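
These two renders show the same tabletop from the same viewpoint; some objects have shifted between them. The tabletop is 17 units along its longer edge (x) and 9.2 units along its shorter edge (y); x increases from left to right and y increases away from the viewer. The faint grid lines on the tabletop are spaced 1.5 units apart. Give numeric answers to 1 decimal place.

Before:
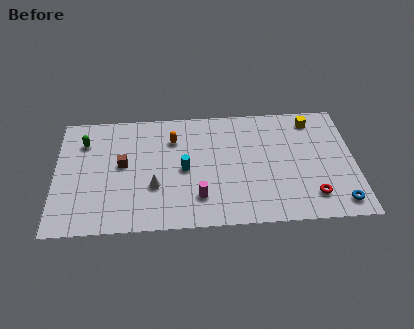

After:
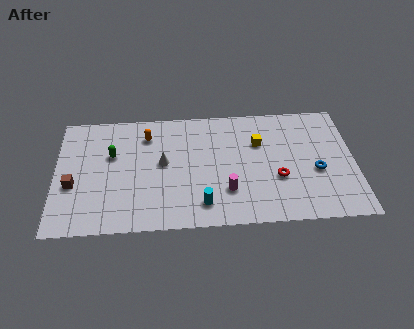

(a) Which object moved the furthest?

the yellow cube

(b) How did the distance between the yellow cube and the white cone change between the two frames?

-4.6

The distance was about 10.2 in the first image and 5.6 in the second, so they moved 4.6 units closer together.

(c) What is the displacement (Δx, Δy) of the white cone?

(0.5, 1.8)

The white cone was at about (5.6, 3.2) and moved to about (6.1, 5.0).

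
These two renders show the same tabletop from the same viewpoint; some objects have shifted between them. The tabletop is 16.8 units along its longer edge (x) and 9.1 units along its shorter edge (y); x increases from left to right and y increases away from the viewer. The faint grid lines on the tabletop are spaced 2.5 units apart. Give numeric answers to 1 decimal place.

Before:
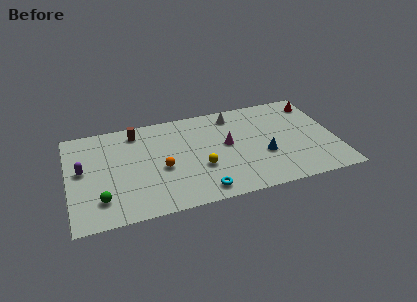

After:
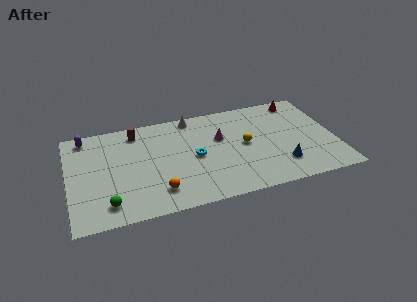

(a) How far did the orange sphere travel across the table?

2.0

The orange sphere moved from about (5.8, 3.9) to (5.4, 1.9), a distance of √(0.4² + 2.0²) ≈ 2.0.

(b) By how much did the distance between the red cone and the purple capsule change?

-1.5

They were about 15.2 units apart before and 13.7 after — 1.5 units closer together.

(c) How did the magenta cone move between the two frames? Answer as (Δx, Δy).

(-0.4, 0.7)

The magenta cone was at about (10.0, 5.0) and moved to about (9.6, 5.7).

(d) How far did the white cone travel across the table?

2.6

The white cone was near (10.6, 7.7) before and (8.0, 8.2) after, so it travelled √(2.6² + 0.5²) ≈ 2.6 units.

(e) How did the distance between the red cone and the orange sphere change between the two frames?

+0.6

They were about 10.7 units apart before and 11.3 after — 0.6 units further apart.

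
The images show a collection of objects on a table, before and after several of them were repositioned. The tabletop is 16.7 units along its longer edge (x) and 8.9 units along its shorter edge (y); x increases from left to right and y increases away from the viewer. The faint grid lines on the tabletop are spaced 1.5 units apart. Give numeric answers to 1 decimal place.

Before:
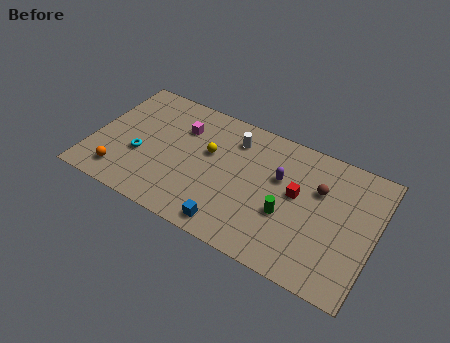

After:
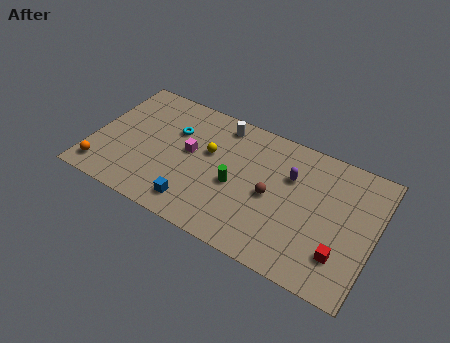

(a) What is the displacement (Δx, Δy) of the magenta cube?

(0.7, -1.5)

The magenta cube was at about (5.0, 6.4) and moved to about (5.7, 4.9).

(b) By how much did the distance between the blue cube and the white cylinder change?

+0.3

They were about 5.9 units apart before and 6.2 after — 0.3 units further apart.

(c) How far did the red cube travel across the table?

4.0

The red cube moved from about (12.1, 5.0) to (15.0, 2.3), a distance of √(2.9² + 2.7²) ≈ 4.0.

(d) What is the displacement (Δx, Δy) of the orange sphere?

(-1.1, -0.2)

The orange sphere started near (2.0, 1.6) and ended near (0.9, 1.4).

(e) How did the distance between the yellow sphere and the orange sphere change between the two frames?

+1.0

Before: roughly 6.1 units apart; after: 7.1. That's 1.0 units further apart.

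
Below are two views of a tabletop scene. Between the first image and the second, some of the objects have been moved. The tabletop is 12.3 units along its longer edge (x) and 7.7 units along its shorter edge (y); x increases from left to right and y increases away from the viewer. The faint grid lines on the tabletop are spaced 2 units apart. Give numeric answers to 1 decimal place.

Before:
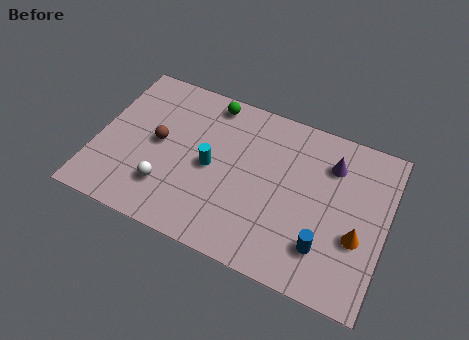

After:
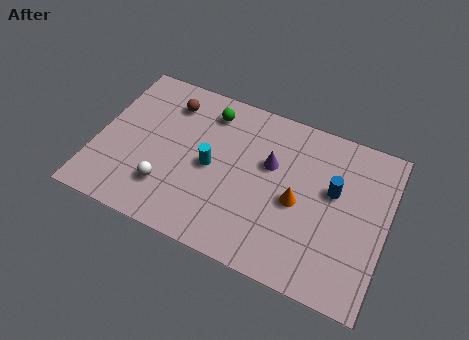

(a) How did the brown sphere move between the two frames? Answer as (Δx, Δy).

(0.2, 2.1)

The brown sphere was at about (2.6, 4.0) and moved to about (2.8, 6.1).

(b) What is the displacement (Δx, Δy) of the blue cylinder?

(0.1, 2.7)

The blue cylinder was at about (9.9, 1.9) and moved to about (10.0, 4.6).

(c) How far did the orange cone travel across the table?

2.7

The orange cone was near (11.2, 2.9) before and (8.6, 3.5) after, so it travelled √(2.6² + 0.6²) ≈ 2.7 units.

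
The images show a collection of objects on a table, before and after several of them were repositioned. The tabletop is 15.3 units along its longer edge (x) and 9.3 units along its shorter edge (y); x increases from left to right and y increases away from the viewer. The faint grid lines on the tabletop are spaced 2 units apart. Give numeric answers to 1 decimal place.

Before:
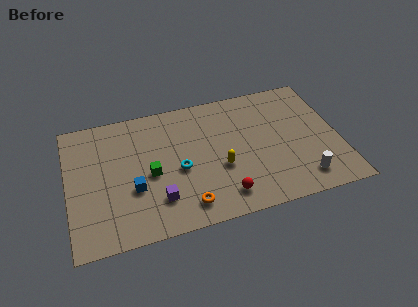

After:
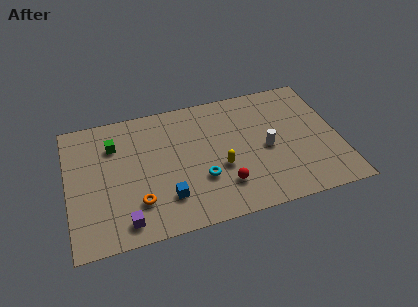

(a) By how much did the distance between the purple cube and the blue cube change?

+0.9

Before: roughly 1.7 units apart; after: 2.6. That's 0.9 units further apart.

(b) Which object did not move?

the yellow capsule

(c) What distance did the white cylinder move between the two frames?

3.2

The white cylinder was near (13.0, 1.6) before and (11.2, 4.3) after, so it travelled √(1.8² + 2.7²) ≈ 3.2 units.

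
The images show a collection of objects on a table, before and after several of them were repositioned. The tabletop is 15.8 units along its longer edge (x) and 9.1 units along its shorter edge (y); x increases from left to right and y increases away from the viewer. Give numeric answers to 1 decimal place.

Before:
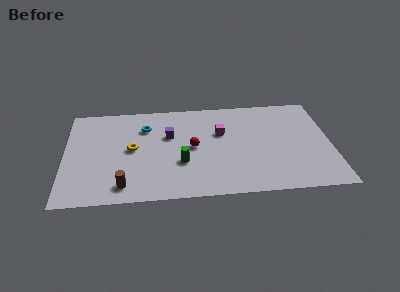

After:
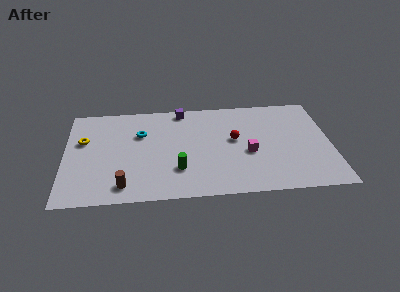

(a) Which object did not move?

the brown cylinder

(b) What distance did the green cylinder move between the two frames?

0.6

From (6.9, 3.2) to (6.7, 2.6), the green cylinder covered √(0.2² + 0.6²) ≈ 0.6 units.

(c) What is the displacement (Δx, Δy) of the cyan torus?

(-0.3, -0.6)

From the two frames, the cyan torus sits at roughly (4.8, 6.7) before and (4.5, 6.1) after.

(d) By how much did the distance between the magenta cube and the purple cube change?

+2.8

The distance was about 3.1 in the first image and 5.9 in the second, so they moved 2.8 units further apart.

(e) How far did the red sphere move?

2.5

From (7.6, 4.6) to (10.1, 5.1), the red sphere covered √(2.5² + 0.5²) ≈ 2.5 units.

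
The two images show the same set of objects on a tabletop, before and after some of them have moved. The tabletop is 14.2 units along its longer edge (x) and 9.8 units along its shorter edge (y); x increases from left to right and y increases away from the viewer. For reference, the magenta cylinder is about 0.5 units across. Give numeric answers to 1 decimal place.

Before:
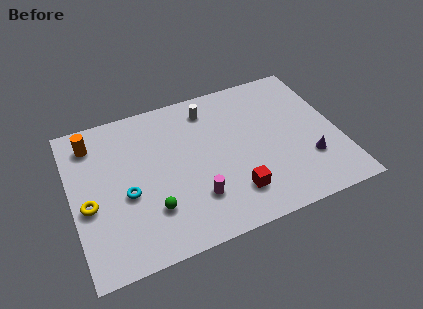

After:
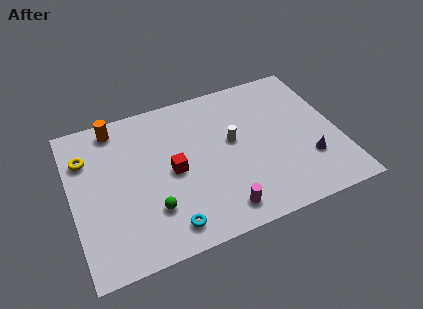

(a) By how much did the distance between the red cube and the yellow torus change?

-2.7

They were about 7.7 units apart before and 5.0 after — 2.7 units closer together.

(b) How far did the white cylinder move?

2.8

From (7.6, 8.1) to (8.6, 5.5), the white cylinder covered √(1.0² + 2.6²) ≈ 2.8 units.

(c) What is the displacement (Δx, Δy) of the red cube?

(-3.0, 2.5)

The red cube was at about (8.3, 2.2) and moved to about (5.3, 4.7).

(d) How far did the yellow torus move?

3.0

The yellow torus was near (0.8, 4.1) before and (0.9, 7.1) after, so it travelled √(0.1² + 3.0²) ≈ 3.0 units.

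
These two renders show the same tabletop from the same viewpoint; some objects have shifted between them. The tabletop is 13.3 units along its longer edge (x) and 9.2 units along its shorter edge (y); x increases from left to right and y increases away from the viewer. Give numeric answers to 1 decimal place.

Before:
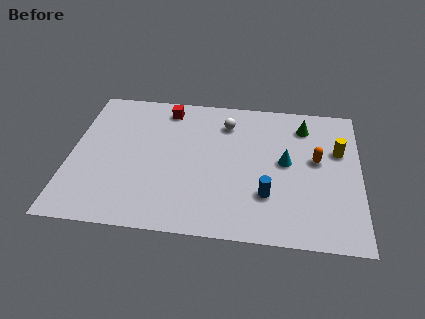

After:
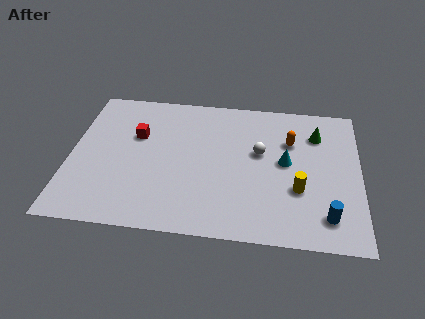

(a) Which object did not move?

the cyan cone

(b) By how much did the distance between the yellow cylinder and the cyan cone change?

-0.8

Before: roughly 2.6 units apart; after: 1.8. That's 0.8 units closer together.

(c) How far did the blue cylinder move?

2.9

The blue cylinder was near (9.1, 2.7) before and (11.8, 1.7) after, so it travelled √(2.7² + 1.0²) ≈ 2.9 units.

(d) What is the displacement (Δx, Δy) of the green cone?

(0.6, -0.5)

From the two frames, the green cone sits at roughly (10.7, 7.4) before and (11.3, 6.9) after.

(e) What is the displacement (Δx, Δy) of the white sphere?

(1.6, -1.8)

From the two frames, the white sphere sits at roughly (7.1, 7.2) before and (8.7, 5.4) after.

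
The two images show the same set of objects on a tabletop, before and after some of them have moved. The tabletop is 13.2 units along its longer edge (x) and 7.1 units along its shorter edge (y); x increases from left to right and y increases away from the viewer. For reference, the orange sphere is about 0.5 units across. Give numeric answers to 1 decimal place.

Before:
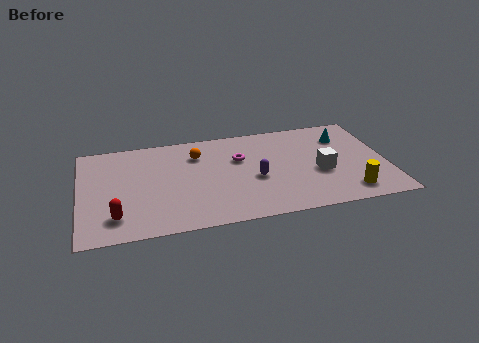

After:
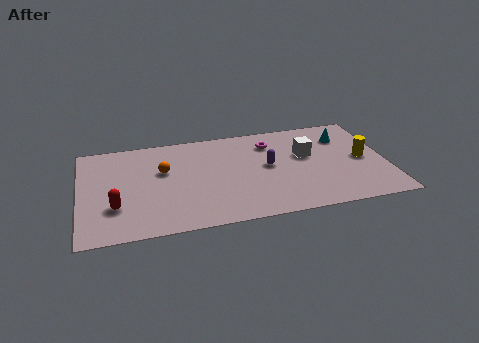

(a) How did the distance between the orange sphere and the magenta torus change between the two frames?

+2.9

They were about 1.9 units apart before and 4.8 after — 2.9 units further apart.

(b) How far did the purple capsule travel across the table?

1.0

From (7.5, 3.0) to (8.1, 3.8), the purple capsule covered √(0.6² + 0.8²) ≈ 1.0 units.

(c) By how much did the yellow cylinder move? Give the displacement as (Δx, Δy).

(0.8, 2.3)

The yellow cylinder was at about (11.4, 1.2) and moved to about (12.2, 3.5).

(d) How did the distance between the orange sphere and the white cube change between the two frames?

+0.5

The distance was about 5.7 in the first image and 6.2 in the second, so they moved 0.5 units further apart.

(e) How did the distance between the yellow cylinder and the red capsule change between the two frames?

+0.9

The distance was about 9.9 in the first image and 10.8 in the second, so they moved 0.9 units further apart.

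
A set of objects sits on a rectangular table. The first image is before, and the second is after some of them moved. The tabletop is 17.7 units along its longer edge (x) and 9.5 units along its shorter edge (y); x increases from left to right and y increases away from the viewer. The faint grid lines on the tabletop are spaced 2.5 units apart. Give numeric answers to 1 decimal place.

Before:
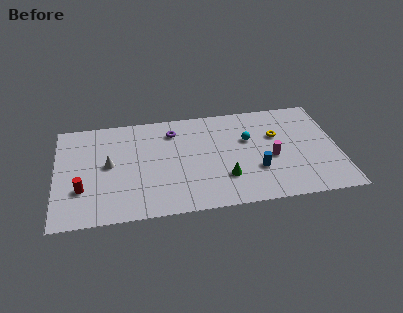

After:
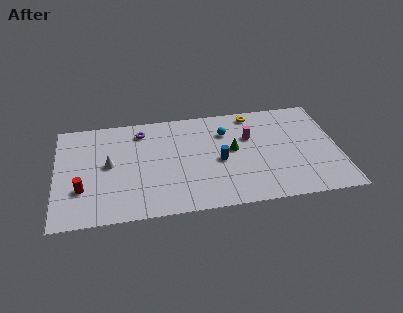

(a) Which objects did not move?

the red cylinder and the white cone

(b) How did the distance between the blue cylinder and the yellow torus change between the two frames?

+1.4

They were about 3.3 units apart before and 4.7 after — 1.4 units further apart.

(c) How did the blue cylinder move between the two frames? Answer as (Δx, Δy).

(-2.3, 1.2)

The blue cylinder was at about (12.5, 3.1) and moved to about (10.2, 4.3).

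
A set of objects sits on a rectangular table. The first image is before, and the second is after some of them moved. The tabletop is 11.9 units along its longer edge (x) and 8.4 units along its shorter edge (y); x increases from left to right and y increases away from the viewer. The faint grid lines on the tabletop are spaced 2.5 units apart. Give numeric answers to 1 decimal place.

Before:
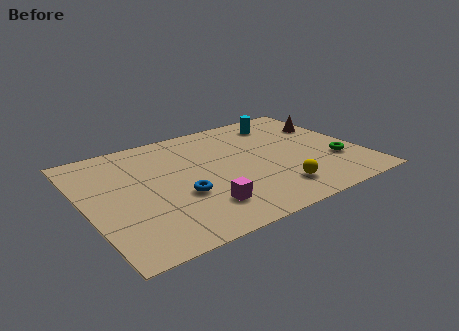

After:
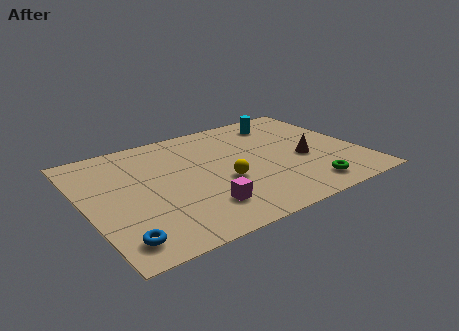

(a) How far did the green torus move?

2.1

From (10.7, 2.7) to (9.1, 1.3), the green torus covered √(1.6² + 1.4²) ≈ 2.1 units.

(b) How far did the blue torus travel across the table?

3.4

From (3.9, 3.1) to (1.0, 1.3), the blue torus covered √(2.9² + 1.8²) ≈ 3.4 units.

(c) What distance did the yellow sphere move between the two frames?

2.6

From (7.8, 1.7) to (5.8, 3.3), the yellow sphere covered √(2.0² + 1.6²) ≈ 2.6 units.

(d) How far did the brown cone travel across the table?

2.8

From (11.0, 5.8) to (9.4, 3.5), the brown cone covered √(1.6² + 2.3²) ≈ 2.8 units.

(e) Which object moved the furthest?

the blue torus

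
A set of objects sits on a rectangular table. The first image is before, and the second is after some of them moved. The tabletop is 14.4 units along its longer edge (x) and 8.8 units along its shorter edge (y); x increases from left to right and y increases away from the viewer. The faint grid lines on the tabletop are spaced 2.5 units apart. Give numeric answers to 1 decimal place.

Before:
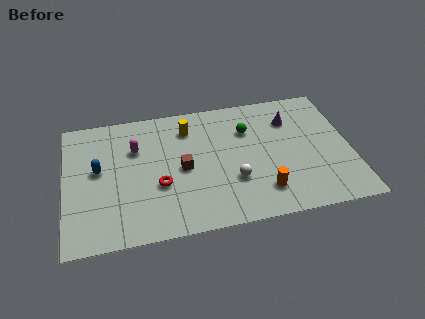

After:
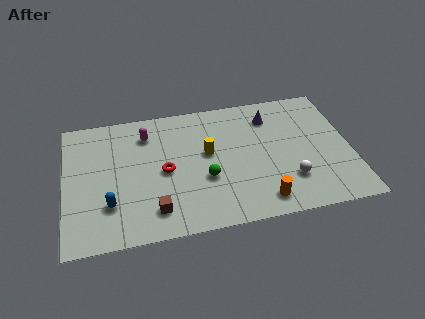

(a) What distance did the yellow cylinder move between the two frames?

2.1

The yellow cylinder moved from about (6.3, 6.9) to (7.2, 5.0), a distance of √(0.9² + 1.9²) ≈ 2.1.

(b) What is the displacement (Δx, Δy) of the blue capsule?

(0.5, -2.4)

The blue capsule started near (1.7, 4.9) and ended near (2.2, 2.5).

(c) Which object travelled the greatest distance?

the green sphere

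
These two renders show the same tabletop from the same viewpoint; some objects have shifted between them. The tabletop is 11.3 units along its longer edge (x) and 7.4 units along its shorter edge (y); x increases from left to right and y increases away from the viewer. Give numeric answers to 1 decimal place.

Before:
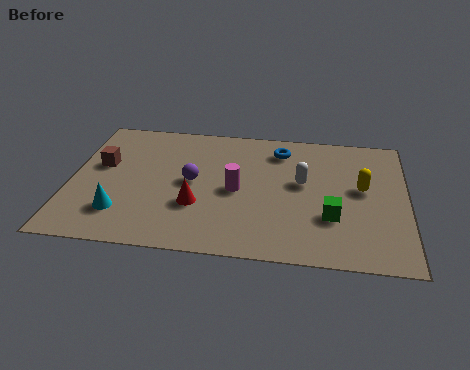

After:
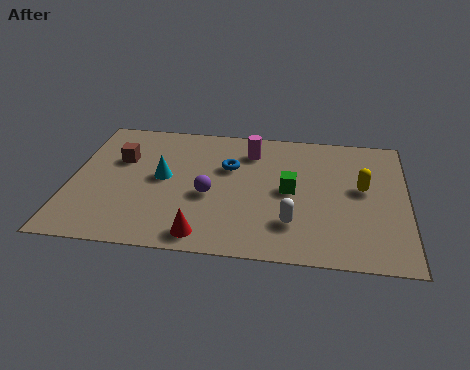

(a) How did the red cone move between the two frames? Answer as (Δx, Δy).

(0.3, -1.6)

From the two frames, the red cone sits at roughly (4.3, 2.5) before and (4.6, 0.9) after.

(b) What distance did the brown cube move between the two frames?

0.7

The brown cube was near (1.0, 4.4) before and (1.6, 4.8) after, so it travelled √(0.6² + 0.4²) ≈ 0.7 units.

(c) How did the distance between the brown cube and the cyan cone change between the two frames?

-1.0

The distance was about 2.7 in the first image and 1.7 in the second, so they moved 1.0 units closer together.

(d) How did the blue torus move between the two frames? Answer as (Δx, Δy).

(-1.7, -1.2)

The blue torus started near (7.0, 6.0) and ended near (5.3, 4.8).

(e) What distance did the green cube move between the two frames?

1.9

The green cube moved from about (8.8, 2.4) to (7.4, 3.7), a distance of √(1.4² + 1.3²) ≈ 1.9.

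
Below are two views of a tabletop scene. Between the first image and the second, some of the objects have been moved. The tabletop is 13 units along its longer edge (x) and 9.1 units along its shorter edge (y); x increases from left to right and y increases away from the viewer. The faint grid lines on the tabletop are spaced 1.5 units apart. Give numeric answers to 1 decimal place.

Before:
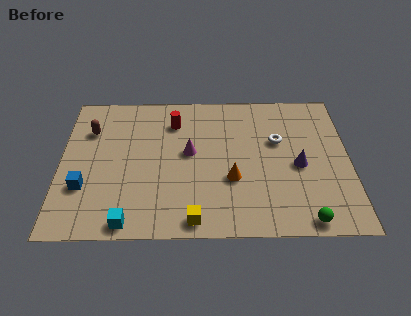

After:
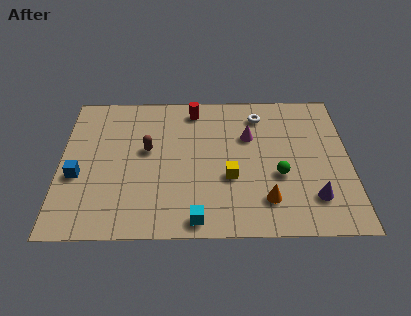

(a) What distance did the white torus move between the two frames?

1.9

The white torus was near (9.8, 5.7) before and (9.0, 7.4) after, so it travelled √(0.8² + 1.7²) ≈ 1.9 units.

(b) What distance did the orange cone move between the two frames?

2.0

From (7.7, 3.3) to (9.2, 2.0), the orange cone covered √(1.5² + 1.3²) ≈ 2.0 units.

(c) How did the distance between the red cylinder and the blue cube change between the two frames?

+1.0

They were about 5.7 units apart before and 6.7 after — 1.0 units further apart.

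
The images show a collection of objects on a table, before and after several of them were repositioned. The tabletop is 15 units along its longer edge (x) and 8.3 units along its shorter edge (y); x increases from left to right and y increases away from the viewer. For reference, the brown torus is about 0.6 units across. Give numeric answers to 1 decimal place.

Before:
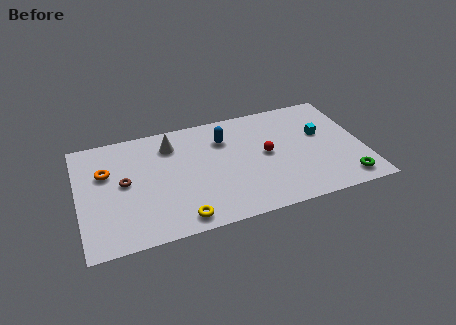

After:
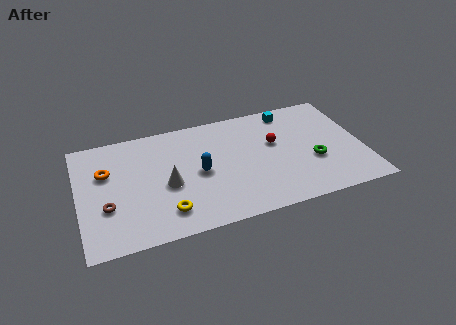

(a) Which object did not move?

the orange torus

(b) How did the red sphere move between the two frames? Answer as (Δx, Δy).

(0.5, 0.7)

From the two frames, the red sphere sits at roughly (9.9, 4.3) before and (10.4, 5.0) after.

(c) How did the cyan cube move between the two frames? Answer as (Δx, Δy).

(-1.5, 2.2)

The cyan cube was at about (12.9, 5.0) and moved to about (11.4, 7.2).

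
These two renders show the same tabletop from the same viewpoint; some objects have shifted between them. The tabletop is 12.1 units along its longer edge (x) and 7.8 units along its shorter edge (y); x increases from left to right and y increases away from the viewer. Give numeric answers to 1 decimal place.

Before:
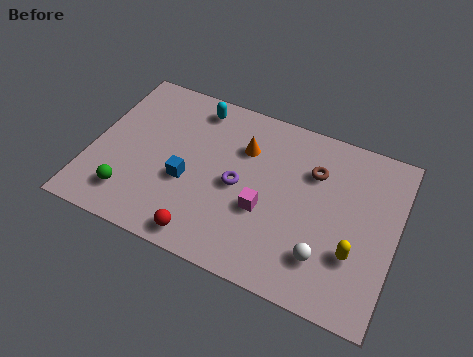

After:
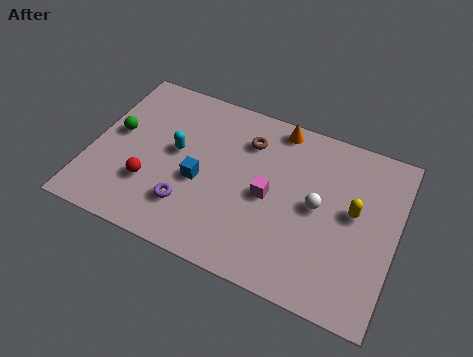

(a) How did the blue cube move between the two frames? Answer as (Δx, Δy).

(0.5, 0.2)

The blue cube started near (3.9, 3.1) and ended near (4.4, 3.3).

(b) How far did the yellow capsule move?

1.8

The yellow capsule moved from about (10.6, 2.5) to (10.4, 4.3), a distance of √(0.2² + 1.8²) ≈ 1.8.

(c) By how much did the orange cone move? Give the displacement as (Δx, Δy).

(1.2, 1.5)

The orange cone was at about (5.9, 5.5) and moved to about (7.1, 7.0).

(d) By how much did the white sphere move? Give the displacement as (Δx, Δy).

(-0.5, 2.1)

From the two frames, the white sphere sits at roughly (9.5, 1.9) before and (9.0, 4.0) after.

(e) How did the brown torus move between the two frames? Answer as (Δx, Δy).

(-2.7, 0.4)

The brown torus started near (8.7, 5.5) and ended near (6.0, 5.9).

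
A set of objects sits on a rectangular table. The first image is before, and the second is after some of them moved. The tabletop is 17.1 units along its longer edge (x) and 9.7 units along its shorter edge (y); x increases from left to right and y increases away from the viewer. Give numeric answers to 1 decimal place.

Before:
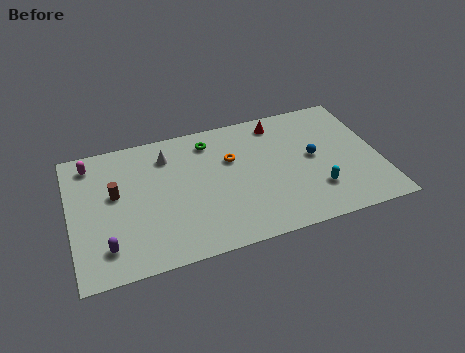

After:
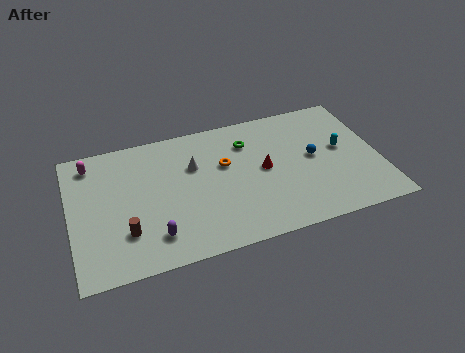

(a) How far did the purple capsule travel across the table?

2.6

The purple capsule was near (1.8, 2.0) before and (4.4, 2.0) after, so it travelled √(2.6² + 0.0²) ≈ 2.6 units.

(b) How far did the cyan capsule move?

3.2

The cyan capsule was near (13.4, 2.6) before and (15.1, 5.3) after, so it travelled √(1.7² + 2.7²) ≈ 3.2 units.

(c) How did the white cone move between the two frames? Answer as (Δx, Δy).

(1.4, -1.2)

The white cone was at about (5.5, 7.6) and moved to about (6.9, 6.4).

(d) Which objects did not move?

the blue sphere and the magenta capsule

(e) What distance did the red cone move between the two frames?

3.5

The red cone was near (11.8, 8.3) before and (10.7, 5.0) after, so it travelled √(1.1² + 3.3²) ≈ 3.5 units.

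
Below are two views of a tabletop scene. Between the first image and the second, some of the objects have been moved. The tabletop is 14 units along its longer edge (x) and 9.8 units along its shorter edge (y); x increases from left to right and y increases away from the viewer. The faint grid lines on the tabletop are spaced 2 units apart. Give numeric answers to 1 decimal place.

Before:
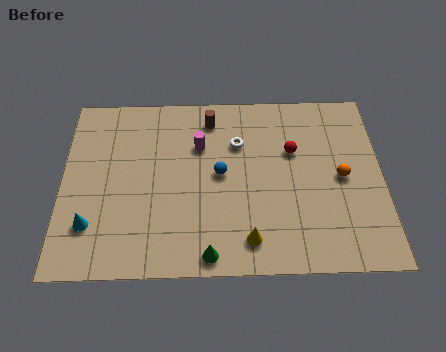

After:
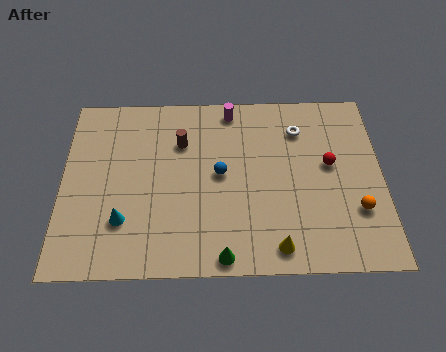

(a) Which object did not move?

the blue sphere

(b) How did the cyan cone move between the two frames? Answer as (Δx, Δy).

(1.4, 0.2)

The cyan cone started near (1.3, 2.5) and ended near (2.7, 2.7).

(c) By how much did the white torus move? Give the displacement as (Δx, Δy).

(2.7, 0.7)

The white torus started near (7.7, 6.8) and ended near (10.4, 7.5).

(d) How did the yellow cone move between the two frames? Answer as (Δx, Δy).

(1.2, -0.4)

The yellow cone started near (8.1, 1.6) and ended near (9.3, 1.2).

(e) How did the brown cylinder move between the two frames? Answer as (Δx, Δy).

(-1.3, -1.3)

The brown cylinder started near (6.5, 8.2) and ended near (5.2, 6.9).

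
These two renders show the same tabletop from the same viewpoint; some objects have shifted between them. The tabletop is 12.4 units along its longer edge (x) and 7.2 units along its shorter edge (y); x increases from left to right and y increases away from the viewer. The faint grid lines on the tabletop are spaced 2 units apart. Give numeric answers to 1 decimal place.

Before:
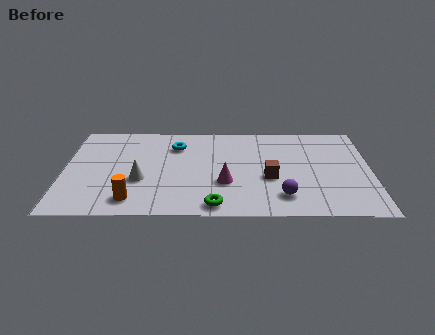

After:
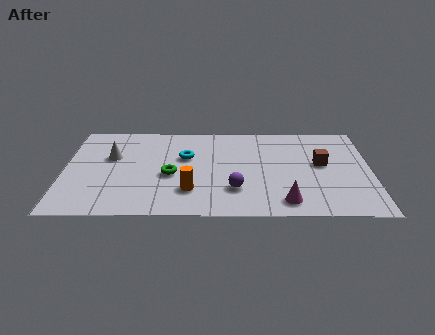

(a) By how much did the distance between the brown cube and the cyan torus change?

+1.0

They were about 4.5 units apart before and 5.5 after — 1.0 units further apart.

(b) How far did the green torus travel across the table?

2.9

The green torus moved from about (6.1, 0.8) to (4.3, 3.1), a distance of √(1.8² + 2.3²) ≈ 2.9.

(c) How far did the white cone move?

2.2

The white cone was near (3.1, 2.7) before and (1.9, 4.5) after, so it travelled √(1.2² + 1.8²) ≈ 2.2 units.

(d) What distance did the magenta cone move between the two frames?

2.8

The magenta cone was near (6.5, 2.5) before and (8.9, 1.1) after, so it travelled √(2.4² + 1.4²) ≈ 2.8 units.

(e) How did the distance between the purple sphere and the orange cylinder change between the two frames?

-4.2

They were about 6.0 units apart before and 1.8 after — 4.2 units closer together.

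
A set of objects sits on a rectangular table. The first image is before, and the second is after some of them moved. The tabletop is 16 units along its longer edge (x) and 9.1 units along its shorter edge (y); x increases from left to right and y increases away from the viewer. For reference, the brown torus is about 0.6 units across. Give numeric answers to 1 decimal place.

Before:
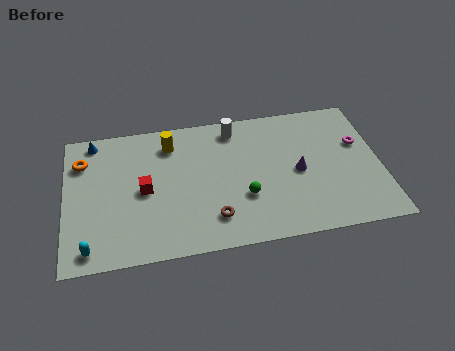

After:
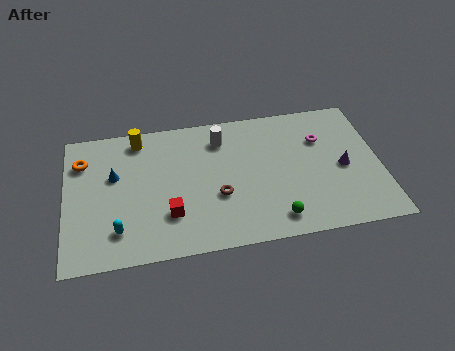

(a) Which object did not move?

the orange torus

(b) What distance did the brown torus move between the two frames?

1.4

The brown torus was near (7.4, 2.0) before and (7.7, 3.4) after, so it travelled √(0.3² + 1.4²) ≈ 1.4 units.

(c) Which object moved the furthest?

the blue cone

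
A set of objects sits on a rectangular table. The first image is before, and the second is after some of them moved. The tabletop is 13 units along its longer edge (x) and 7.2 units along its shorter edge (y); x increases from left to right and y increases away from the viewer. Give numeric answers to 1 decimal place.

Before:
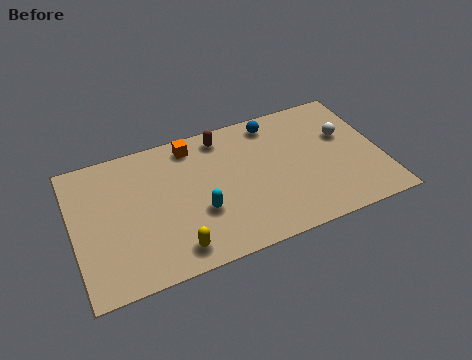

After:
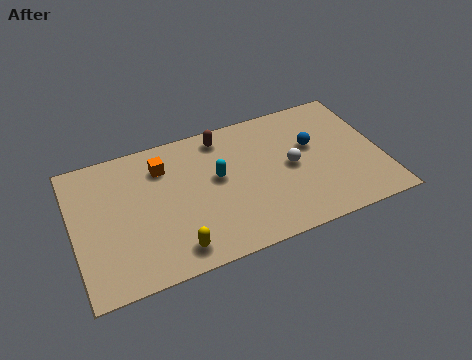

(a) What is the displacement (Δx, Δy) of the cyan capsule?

(0.9, 1.5)

The cyan capsule was at about (5.2, 2.6) and moved to about (6.1, 4.1).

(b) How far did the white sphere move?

2.6

From (11.6, 4.5) to (9.2, 3.6), the white sphere covered √(2.4² + 0.9²) ≈ 2.6 units.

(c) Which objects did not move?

the brown capsule and the yellow capsule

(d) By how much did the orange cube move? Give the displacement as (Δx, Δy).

(-1.3, -0.7)

From the two frames, the orange cube sits at roughly (5.2, 6.2) before and (3.9, 5.5) after.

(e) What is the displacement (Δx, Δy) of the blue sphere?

(1.5, -1.8)

From the two frames, the blue sphere sits at roughly (8.7, 6.2) before and (10.2, 4.4) after.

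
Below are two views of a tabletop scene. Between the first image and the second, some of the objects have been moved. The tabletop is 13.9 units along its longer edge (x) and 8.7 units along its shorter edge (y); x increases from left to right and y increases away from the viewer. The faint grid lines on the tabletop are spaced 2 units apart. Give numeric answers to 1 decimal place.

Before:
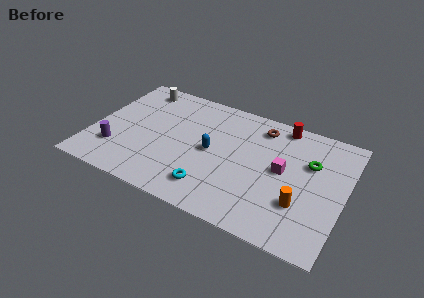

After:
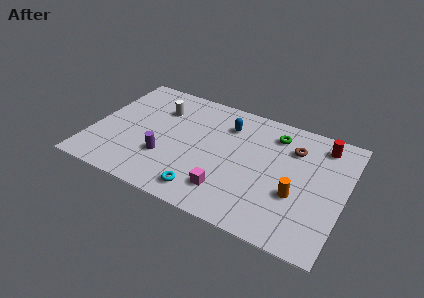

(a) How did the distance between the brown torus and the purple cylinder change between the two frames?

-1.4

Before: roughly 9.0 units apart; after: 7.6. That's 1.4 units closer together.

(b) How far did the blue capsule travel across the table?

2.4

The blue capsule moved from about (6.6, 4.3) to (7.2, 6.6), a distance of √(0.6² + 2.3²) ≈ 2.4.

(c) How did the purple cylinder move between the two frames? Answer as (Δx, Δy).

(2.7, 0.5)

The purple cylinder started near (1.5, 2.3) and ended near (4.2, 2.8).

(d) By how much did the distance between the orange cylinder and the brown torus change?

-2.0

The distance was about 5.2 in the first image and 3.2 in the second, so they moved 2.0 units closer together.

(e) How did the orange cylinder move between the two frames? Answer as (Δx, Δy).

(-0.3, 0.5)

The orange cylinder started near (11.7, 2.7) and ended near (11.4, 3.2).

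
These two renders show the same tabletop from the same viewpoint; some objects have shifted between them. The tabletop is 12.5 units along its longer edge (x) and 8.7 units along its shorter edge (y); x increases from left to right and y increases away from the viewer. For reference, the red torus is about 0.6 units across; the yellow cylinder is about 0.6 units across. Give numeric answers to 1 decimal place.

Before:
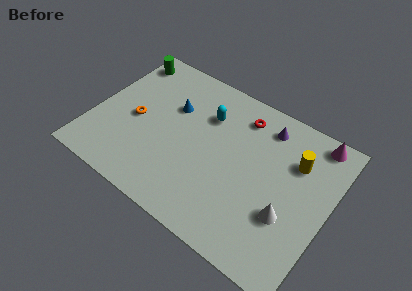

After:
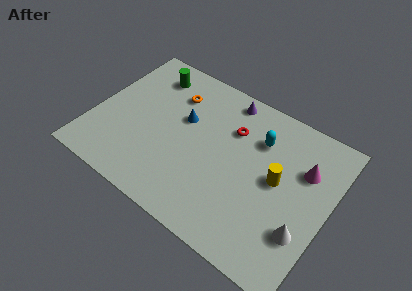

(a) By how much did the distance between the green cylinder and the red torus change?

-1.7

The distance was about 6.5 in the first image and 4.8 in the second, so they moved 1.7 units closer together.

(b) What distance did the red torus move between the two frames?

1.0

From (7.4, 7.1) to (7.1, 6.1), the red torus covered √(0.3² + 1.0²) ≈ 1.0 units.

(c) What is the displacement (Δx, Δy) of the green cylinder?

(1.5, -0.3)

The green cylinder started near (0.9, 7.4) and ended near (2.4, 7.1).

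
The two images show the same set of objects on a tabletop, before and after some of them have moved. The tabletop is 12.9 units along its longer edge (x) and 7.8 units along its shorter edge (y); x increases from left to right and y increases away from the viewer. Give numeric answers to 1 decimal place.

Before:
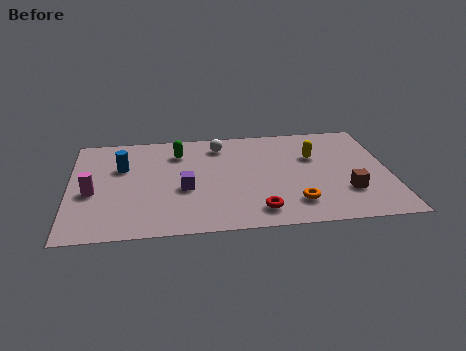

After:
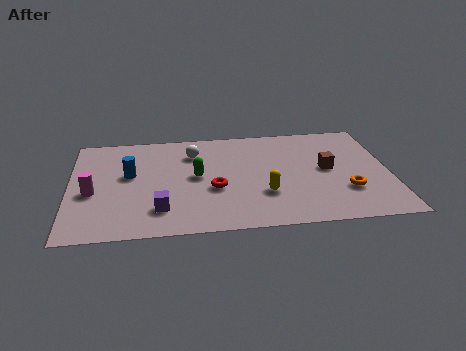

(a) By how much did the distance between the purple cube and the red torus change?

-0.9

Before: roughly 3.5 units apart; after: 2.6. That's 0.9 units closer together.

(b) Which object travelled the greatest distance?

the yellow capsule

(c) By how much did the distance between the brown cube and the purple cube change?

+0.6

The distance was about 6.6 in the first image and 7.2 in the second, so they moved 0.6 units further apart.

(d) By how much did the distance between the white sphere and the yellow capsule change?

+0.4

Before: roughly 4.0 units apart; after: 4.4. That's 0.4 units further apart.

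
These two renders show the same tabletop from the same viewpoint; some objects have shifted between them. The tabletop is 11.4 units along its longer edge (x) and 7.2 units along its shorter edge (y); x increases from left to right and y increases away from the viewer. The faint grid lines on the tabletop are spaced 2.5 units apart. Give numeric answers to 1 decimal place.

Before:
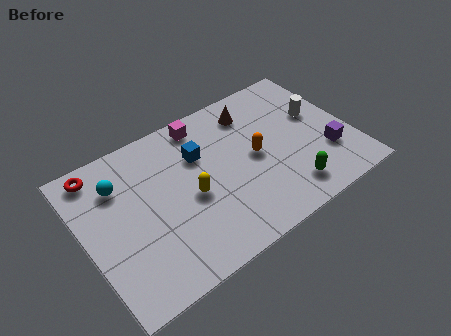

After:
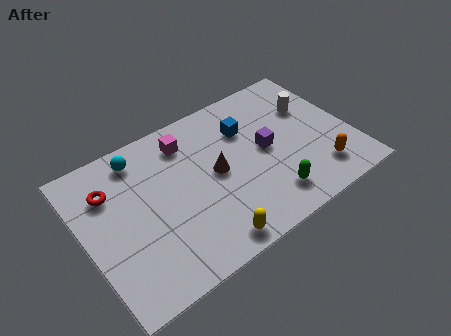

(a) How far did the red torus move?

1.1

The red torus was near (1.0, 6.3) before and (1.3, 5.2) after, so it travelled √(0.3² + 1.1²) ≈ 1.1 units.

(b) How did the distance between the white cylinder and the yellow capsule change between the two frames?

+0.7

They were about 5.9 units apart before and 6.6 after — 0.7 units further apart.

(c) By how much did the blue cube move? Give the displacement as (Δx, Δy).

(2.1, 0.2)

The blue cube was at about (5.1, 4.9) and moved to about (7.2, 5.1).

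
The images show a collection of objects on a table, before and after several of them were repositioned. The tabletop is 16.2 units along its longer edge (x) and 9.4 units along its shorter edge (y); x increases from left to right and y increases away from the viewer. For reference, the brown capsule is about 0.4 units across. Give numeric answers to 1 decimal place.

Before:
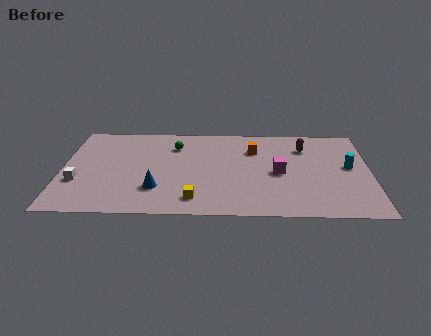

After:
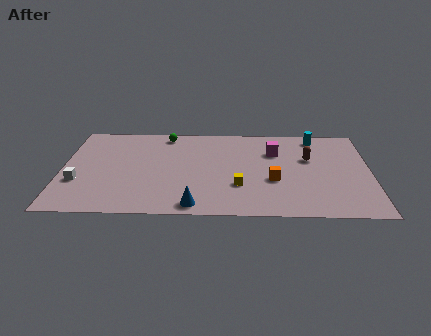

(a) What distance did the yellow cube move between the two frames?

2.7

The yellow cube was near (7.0, 1.6) before and (9.3, 3.0) after, so it travelled √(2.3² + 1.4²) ≈ 2.7 units.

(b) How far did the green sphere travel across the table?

1.3

The green sphere was near (5.9, 7.1) before and (5.4, 8.3) after, so it travelled √(0.5² + 1.2²) ≈ 1.3 units.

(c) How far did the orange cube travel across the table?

3.4

From (10.1, 6.8) to (11.1, 3.6), the orange cube covered √(1.0² + 3.2²) ≈ 3.4 units.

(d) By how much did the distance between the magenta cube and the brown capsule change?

-1.1

They were about 3.0 units apart before and 1.9 after — 1.1 units closer together.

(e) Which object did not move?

the white cube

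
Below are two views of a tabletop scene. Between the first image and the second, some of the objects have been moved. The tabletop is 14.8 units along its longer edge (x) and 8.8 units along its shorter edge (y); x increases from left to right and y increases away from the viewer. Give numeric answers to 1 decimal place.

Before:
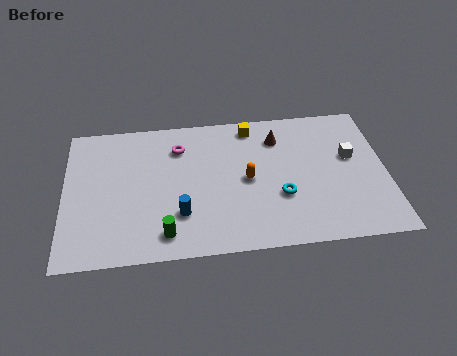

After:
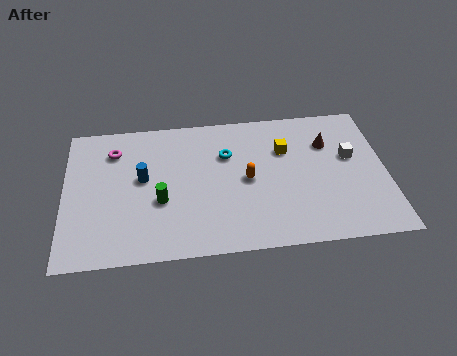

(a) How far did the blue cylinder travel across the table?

2.9

The blue cylinder moved from about (5.3, 2.5) to (3.6, 4.9), a distance of √(1.7² + 2.4²) ≈ 2.9.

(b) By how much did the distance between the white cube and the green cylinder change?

-0.4

They were about 9.4 units apart before and 9.0 after — 0.4 units closer together.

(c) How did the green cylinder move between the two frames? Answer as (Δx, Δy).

(-0.2, 2.0)

From the two frames, the green cylinder sits at roughly (4.6, 1.4) before and (4.4, 3.4) after.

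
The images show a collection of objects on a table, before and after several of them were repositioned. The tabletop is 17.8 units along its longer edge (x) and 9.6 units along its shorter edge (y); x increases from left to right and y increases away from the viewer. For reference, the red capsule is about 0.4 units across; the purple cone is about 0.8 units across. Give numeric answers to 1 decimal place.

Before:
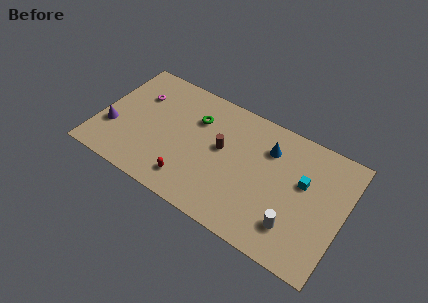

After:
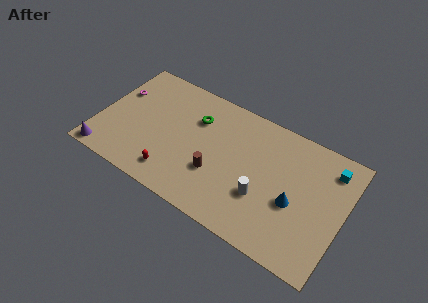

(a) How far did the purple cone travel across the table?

2.3

From (1.1, 3.2) to (1.0, 0.9), the purple cone covered √(0.1² + 2.3²) ≈ 2.3 units.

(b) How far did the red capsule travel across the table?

1.2

The red capsule was near (7.1, 1.8) before and (5.9, 1.7) after, so it travelled √(1.2² + 0.1²) ≈ 1.2 units.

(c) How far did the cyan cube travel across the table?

2.6

From (14.8, 5.8) to (16.5, 7.8), the cyan cube covered √(1.7² + 2.0²) ≈ 2.6 units.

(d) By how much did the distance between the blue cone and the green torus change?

+2.8

They were about 5.3 units apart before and 8.1 after — 2.8 units further apart.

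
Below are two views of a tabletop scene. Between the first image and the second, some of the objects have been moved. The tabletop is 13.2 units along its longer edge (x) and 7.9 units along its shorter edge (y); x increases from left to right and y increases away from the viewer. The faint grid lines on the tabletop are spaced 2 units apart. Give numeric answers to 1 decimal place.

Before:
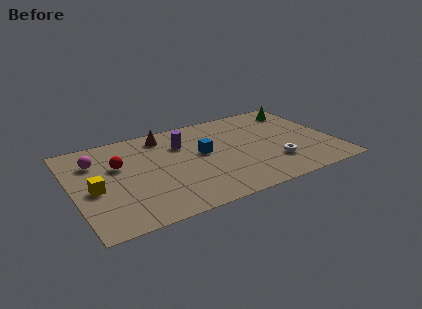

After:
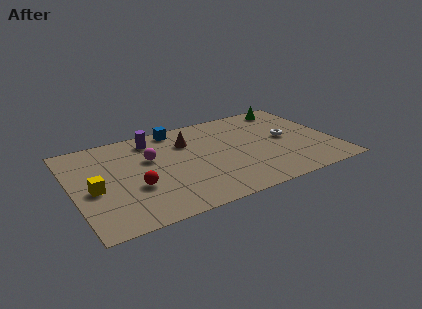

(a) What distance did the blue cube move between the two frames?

2.9

The blue cube was near (6.6, 4.4) before and (5.6, 7.1) after, so it travelled √(1.0² + 2.7²) ≈ 2.9 units.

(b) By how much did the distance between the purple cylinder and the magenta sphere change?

-2.8

The distance was about 4.4 in the first image and 1.6 in the second, so they moved 2.8 units closer together.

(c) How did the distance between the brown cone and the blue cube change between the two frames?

-1.4

Before: roughly 2.9 units apart; after: 1.5. That's 1.4 units closer together.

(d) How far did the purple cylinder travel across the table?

1.7

From (5.7, 5.6) to (4.3, 6.6), the purple cylinder covered √(1.4² + 1.0²) ≈ 1.7 units.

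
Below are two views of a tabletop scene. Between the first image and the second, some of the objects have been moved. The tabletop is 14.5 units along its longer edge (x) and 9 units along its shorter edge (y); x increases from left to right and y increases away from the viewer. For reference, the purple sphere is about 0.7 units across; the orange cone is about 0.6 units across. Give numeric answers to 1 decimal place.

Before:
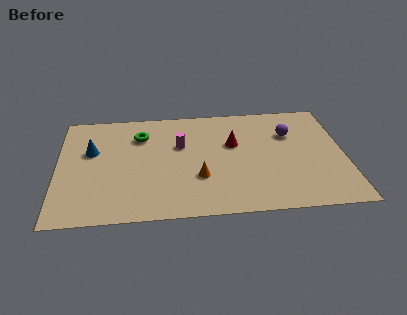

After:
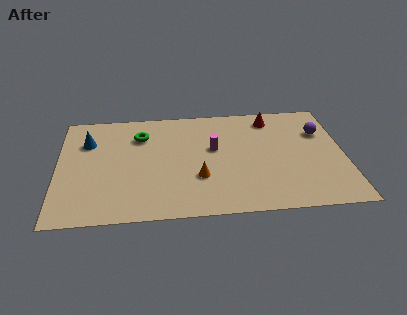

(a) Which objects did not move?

the orange cone and the green torus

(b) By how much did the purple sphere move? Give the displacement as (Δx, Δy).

(1.6, 0.0)

The purple sphere was at about (11.8, 6.2) and moved to about (13.4, 6.2).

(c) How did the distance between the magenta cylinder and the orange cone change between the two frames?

-0.4

The distance was about 2.8 in the first image and 2.4 in the second, so they moved 0.4 units closer together.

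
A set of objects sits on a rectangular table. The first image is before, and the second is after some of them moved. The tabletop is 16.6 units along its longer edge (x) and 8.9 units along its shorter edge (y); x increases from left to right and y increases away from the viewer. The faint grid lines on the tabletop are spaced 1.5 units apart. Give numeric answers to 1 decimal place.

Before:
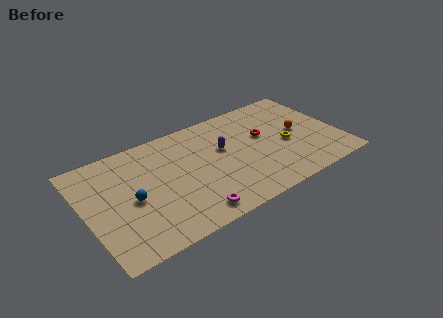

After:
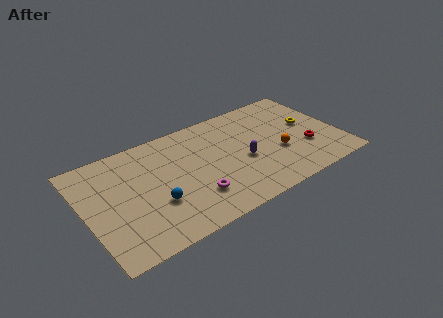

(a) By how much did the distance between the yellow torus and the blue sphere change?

+0.5

Before: roughly 10.2 units apart; after: 10.7. That's 0.5 units further apart.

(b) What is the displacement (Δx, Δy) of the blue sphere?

(1.4, -1.0)

The blue sphere started near (2.9, 4.1) and ended near (4.3, 3.1).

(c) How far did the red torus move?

3.4

The red torus moved from about (11.8, 5.3) to (14.3, 3.0), a distance of √(2.5² + 2.3²) ≈ 3.4.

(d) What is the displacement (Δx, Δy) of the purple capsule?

(1.1, -1.6)

From the two frames, the purple capsule sits at roughly (9.1, 5.4) before and (10.2, 3.8) after.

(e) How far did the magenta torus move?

1.3

From (6.3, 1.2) to (6.7, 2.4), the magenta torus covered √(0.4² + 1.2²) ≈ 1.3 units.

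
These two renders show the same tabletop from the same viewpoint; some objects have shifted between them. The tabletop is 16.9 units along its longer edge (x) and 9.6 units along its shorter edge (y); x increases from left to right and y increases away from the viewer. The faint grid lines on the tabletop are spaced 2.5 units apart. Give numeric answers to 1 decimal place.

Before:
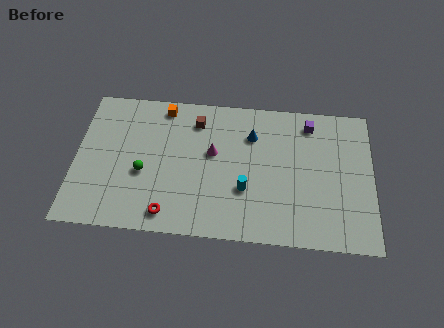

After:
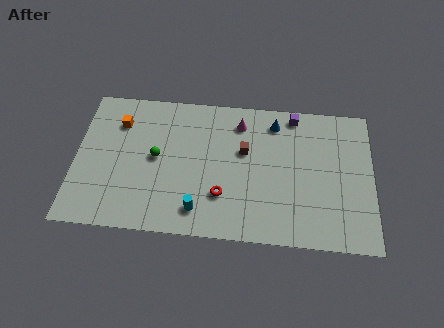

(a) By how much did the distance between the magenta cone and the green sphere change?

+1.2

The distance was about 4.3 in the first image and 5.5 in the second, so they moved 1.2 units further apart.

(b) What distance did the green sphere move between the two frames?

1.3

The green sphere moved from about (3.9, 3.9) to (4.6, 5.0), a distance of √(0.7² + 1.1²) ≈ 1.3.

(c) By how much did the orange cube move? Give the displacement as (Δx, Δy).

(-2.5, -1.3)

The orange cube was at about (4.9, 8.5) and moved to about (2.4, 7.2).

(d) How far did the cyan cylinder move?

3.1

The cyan cylinder was near (9.7, 3.3) before and (7.1, 1.7) after, so it travelled √(2.6² + 1.6²) ≈ 3.1 units.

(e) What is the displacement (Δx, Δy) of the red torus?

(3.0, 1.5)

The red torus started near (5.4, 1.3) and ended near (8.4, 2.8).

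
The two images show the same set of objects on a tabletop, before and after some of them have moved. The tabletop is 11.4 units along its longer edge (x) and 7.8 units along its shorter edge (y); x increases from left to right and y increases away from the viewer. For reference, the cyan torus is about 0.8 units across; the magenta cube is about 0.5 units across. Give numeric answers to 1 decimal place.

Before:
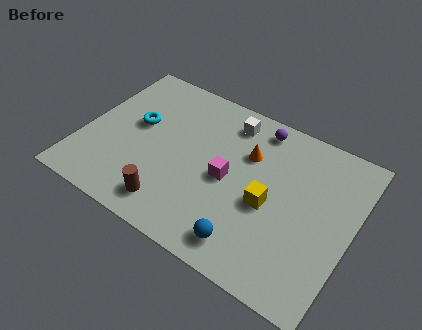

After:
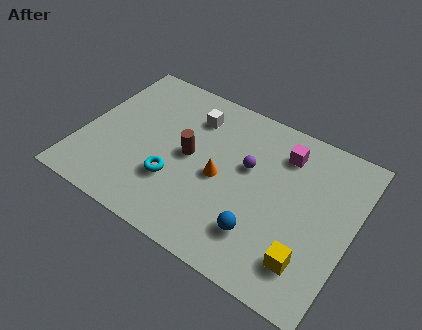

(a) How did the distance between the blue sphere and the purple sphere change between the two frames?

-2.6

They were about 5.6 units apart before and 3.0 after — 2.6 units closer together.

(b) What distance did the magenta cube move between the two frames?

3.1

From (6.2, 3.7) to (8.2, 6.1), the magenta cube covered √(2.0² + 2.4²) ≈ 3.1 units.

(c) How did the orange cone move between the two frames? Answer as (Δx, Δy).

(-0.9, -1.7)

From the two frames, the orange cone sits at roughly (6.8, 5.3) before and (5.9, 3.6) after.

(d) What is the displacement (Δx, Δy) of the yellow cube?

(1.9, -1.7)

The yellow cube was at about (8.0, 3.4) and moved to about (9.9, 1.7).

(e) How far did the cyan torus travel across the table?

2.8

The cyan torus moved from about (2.1, 4.5) to (4.1, 2.5), a distance of √(2.0² + 2.0²) ≈ 2.8.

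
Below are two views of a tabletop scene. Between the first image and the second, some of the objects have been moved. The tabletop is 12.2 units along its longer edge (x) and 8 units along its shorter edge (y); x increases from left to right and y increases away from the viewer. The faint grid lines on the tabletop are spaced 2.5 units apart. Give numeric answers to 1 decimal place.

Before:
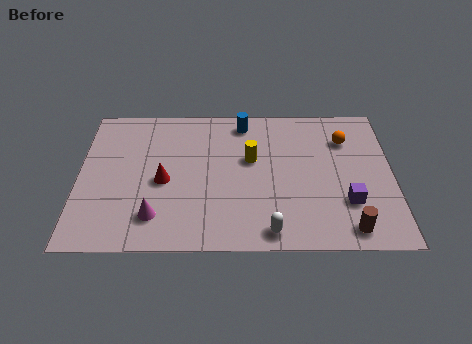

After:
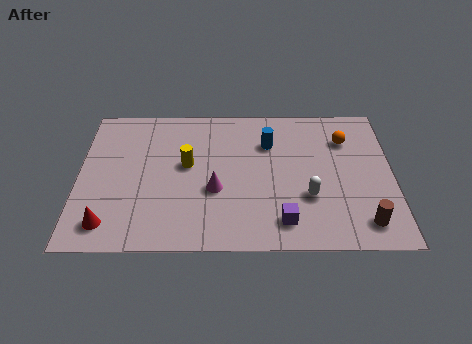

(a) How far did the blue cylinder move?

1.6

The blue cylinder was near (6.4, 6.9) before and (7.4, 5.7) after, so it travelled √(1.0² + 1.2²) ≈ 1.6 units.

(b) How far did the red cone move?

3.1

From (3.3, 3.6) to (1.2, 1.3), the red cone covered √(2.1² + 2.3²) ≈ 3.1 units.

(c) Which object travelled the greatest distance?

the red cone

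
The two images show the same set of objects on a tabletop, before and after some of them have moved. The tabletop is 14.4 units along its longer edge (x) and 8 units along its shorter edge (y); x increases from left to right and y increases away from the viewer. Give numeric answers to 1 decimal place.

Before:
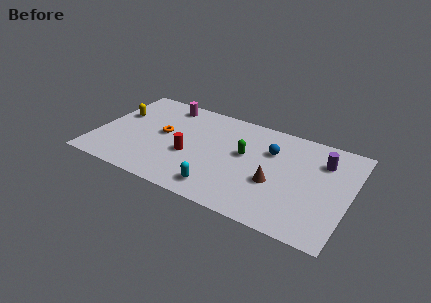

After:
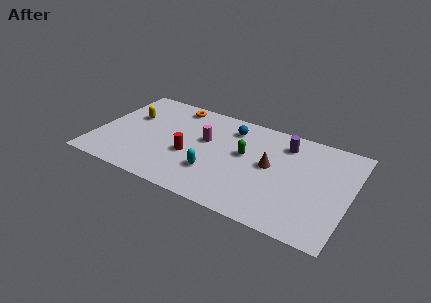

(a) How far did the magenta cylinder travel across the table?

3.3

The magenta cylinder moved from about (3.5, 6.9) to (6.1, 4.8), a distance of √(2.6² + 2.1²) ≈ 3.3.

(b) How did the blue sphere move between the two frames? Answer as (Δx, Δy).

(-2.4, 0.9)

The blue sphere started near (9.8, 5.5) and ended near (7.4, 6.4).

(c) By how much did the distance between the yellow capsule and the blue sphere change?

-3.0

Before: roughly 8.8 units apart; after: 5.8. That's 3.0 units closer together.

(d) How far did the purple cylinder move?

2.3

The purple cylinder was near (12.7, 5.9) before and (10.5, 6.4) after, so it travelled √(2.2² + 0.5²) ≈ 2.3 units.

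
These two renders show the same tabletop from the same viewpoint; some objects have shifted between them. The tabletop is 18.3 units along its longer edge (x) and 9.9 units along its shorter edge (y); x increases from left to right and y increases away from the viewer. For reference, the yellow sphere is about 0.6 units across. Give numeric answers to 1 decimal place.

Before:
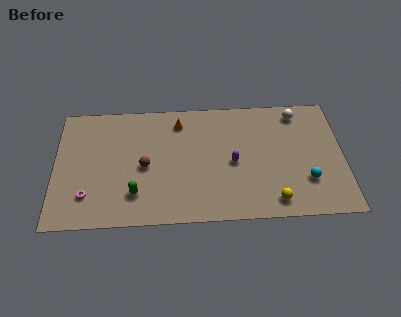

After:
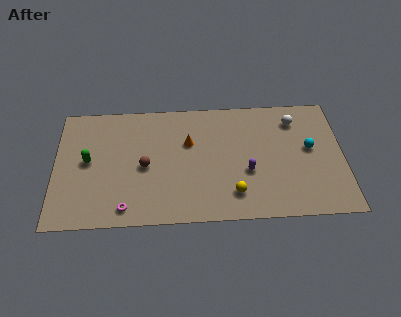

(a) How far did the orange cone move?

1.8

The orange cone was near (7.9, 8.1) before and (8.5, 6.4) after, so it travelled √(0.6² + 1.7²) ≈ 1.8 units.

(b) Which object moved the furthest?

the green capsule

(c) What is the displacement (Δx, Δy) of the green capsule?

(-3.0, 2.8)

From the two frames, the green capsule sits at roughly (5.1, 2.4) before and (2.1, 5.2) after.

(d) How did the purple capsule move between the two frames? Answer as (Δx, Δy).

(0.9, -0.8)

The purple capsule started near (11.3, 4.6) and ended near (12.2, 3.8).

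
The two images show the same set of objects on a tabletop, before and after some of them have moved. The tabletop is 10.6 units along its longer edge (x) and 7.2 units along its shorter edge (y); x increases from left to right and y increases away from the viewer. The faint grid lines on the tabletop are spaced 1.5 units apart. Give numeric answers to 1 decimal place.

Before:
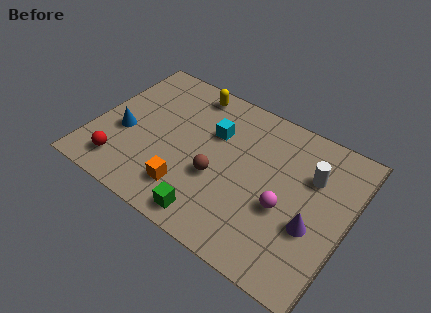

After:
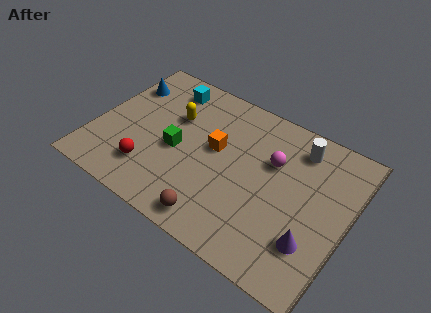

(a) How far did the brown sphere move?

1.9

From (5.3, 2.8) to (5.6, 0.9), the brown sphere covered √(0.3² + 1.9²) ≈ 1.9 units.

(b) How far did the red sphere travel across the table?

1.2

From (1.5, 1.3) to (2.6, 1.7), the red sphere covered √(1.1² + 0.4²) ≈ 1.2 units.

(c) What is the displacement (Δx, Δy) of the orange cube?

(0.7, 2.5)

From the two frames, the orange cube sits at roughly (4.3, 1.6) before and (5.0, 4.1) after.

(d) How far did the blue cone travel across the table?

2.5

The blue cone moved from about (1.3, 2.9) to (0.8, 5.3), a distance of √(0.5² + 2.4²) ≈ 2.5.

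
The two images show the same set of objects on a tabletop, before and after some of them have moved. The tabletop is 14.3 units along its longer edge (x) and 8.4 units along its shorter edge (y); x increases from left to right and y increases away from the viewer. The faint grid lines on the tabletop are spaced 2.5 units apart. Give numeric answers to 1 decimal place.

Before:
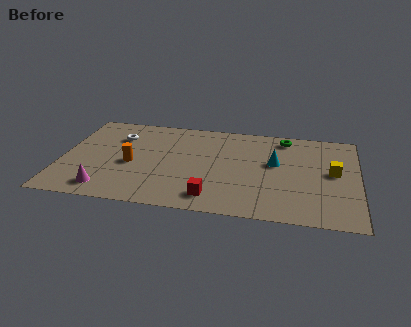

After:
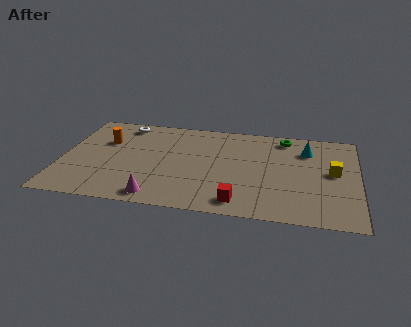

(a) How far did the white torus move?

1.2

From (2.6, 6.1) to (2.8, 7.3), the white torus covered √(0.2² + 1.2²) ≈ 1.2 units.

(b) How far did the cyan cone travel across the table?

2.1

The cyan cone moved from about (10.3, 4.9) to (11.8, 6.3), a distance of √(1.5² + 1.4²) ≈ 2.1.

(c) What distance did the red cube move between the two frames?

1.3

From (7.4, 1.4) to (8.7, 1.2), the red cube covered √(1.3² + 0.2²) ≈ 1.3 units.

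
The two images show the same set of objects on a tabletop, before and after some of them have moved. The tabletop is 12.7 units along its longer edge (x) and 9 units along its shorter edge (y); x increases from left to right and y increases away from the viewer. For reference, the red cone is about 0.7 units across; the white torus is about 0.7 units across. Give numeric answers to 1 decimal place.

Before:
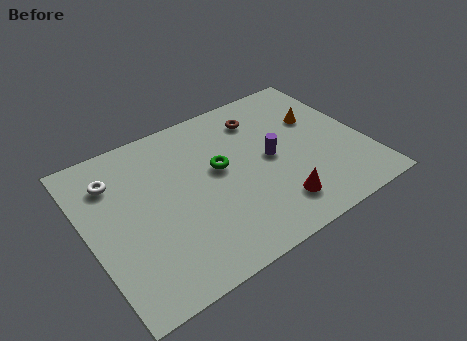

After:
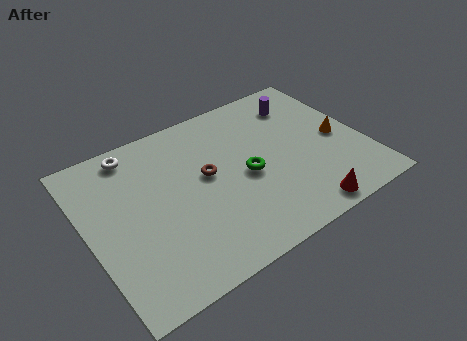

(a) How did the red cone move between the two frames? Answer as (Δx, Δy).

(1.1, -0.9)

The red cone was at about (8.1, 1.8) and moved to about (9.2, 0.9).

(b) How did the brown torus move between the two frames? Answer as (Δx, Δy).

(-2.9, -2.1)

The brown torus was at about (8.4, 7.1) and moved to about (5.5, 5.0).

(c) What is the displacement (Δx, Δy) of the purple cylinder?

(2.0, 2.6)

The purple cylinder was at about (8.4, 4.5) and moved to about (10.4, 7.1).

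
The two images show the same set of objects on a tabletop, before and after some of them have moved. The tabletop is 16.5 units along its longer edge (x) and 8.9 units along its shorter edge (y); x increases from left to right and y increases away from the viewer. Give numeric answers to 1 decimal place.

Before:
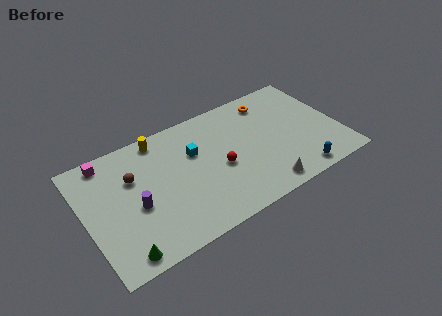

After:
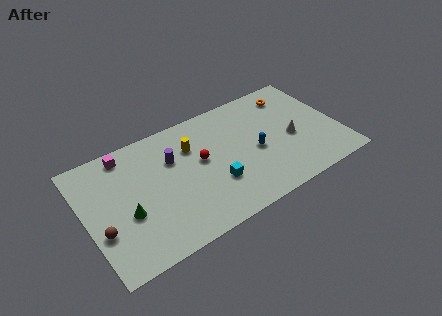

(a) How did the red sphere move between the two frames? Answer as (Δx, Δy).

(-1.1, 1.1)

From the two frames, the red sphere sits at roughly (8.6, 3.9) before and (7.5, 5.0) after.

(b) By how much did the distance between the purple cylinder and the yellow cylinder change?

-3.3

The distance was about 4.6 in the first image and 1.3 in the second, so they moved 3.3 units closer together.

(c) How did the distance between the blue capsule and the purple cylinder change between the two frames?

-5.0

Before: roughly 10.6 units apart; after: 5.6. That's 5.0 units closer together.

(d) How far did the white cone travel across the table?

3.7

From (11.0, 1.1) to (13.4, 3.9), the white cone covered √(2.4² + 2.8²) ≈ 3.7 units.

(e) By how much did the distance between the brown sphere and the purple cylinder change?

+3.7

Before: roughly 2.1 units apart; after: 5.8. That's 3.7 units further apart.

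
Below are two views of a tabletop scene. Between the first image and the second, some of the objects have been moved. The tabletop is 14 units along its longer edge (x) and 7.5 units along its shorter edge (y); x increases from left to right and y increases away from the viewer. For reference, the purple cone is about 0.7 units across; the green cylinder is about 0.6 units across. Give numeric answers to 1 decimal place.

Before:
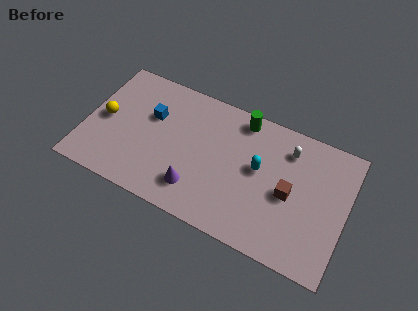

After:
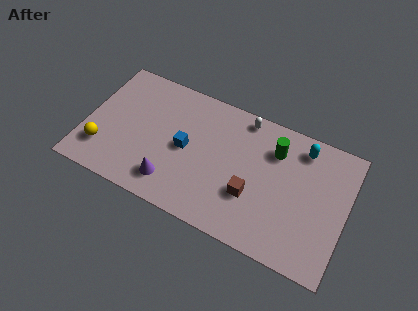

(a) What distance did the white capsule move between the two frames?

2.6

From (10.7, 5.9) to (8.2, 6.7), the white capsule covered √(2.5² + 0.8²) ≈ 2.6 units.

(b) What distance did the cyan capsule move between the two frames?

3.0

The cyan capsule was near (9.3, 4.2) before and (11.4, 6.3) after, so it travelled √(2.1² + 2.1²) ≈ 3.0 units.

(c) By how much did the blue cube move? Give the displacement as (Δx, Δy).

(2.0, -1.1)

The blue cube was at about (3.4, 4.8) and moved to about (5.4, 3.7).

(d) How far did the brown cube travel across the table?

2.1

The brown cube was near (11.0, 3.5) before and (9.1, 2.6) after, so it travelled √(1.9² + 0.9²) ≈ 2.1 units.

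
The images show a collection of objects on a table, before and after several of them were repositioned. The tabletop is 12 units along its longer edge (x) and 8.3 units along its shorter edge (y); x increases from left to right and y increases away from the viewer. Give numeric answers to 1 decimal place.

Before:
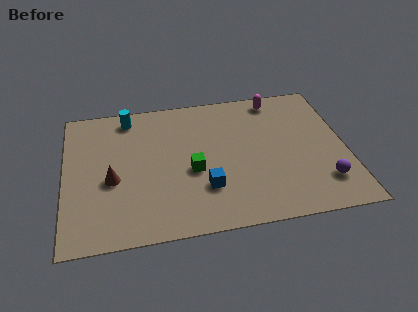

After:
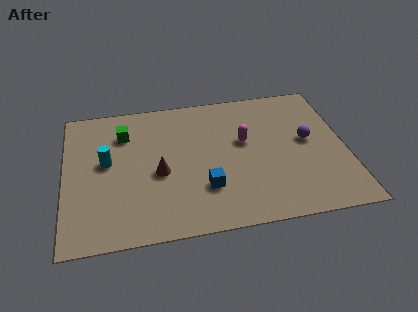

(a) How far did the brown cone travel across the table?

2.0

The brown cone was near (2.0, 3.5) before and (4.0, 3.6) after, so it travelled √(2.0² + 0.1²) ≈ 2.0 units.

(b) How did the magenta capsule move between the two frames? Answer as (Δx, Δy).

(-1.5, -2.4)

The magenta capsule started near (9.2, 7.3) and ended near (7.7, 4.9).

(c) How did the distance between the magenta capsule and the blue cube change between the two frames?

-2.8

Before: roughly 5.9 units apart; after: 3.1. That's 2.8 units closer together.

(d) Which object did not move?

the blue cube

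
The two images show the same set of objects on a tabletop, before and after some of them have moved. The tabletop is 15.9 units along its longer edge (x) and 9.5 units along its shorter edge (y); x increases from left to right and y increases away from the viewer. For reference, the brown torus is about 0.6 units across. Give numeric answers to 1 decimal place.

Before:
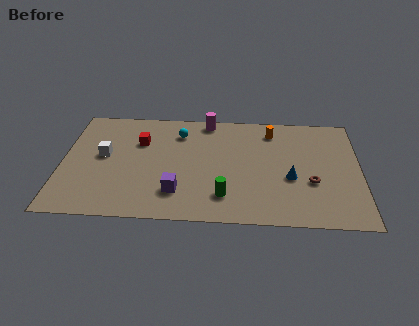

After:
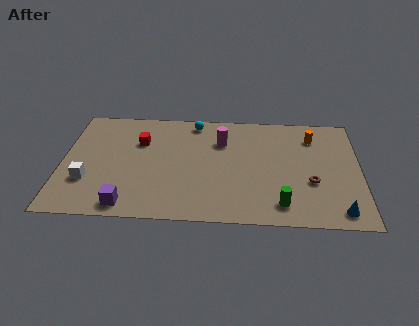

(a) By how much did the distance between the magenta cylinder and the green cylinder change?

-0.5

They were about 6.6 units apart before and 6.1 after — 0.5 units closer together.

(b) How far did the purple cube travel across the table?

2.9

From (6.2, 2.3) to (3.6, 1.1), the purple cube covered √(2.6² + 1.2²) ≈ 2.9 units.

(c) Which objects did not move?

the brown torus and the red cube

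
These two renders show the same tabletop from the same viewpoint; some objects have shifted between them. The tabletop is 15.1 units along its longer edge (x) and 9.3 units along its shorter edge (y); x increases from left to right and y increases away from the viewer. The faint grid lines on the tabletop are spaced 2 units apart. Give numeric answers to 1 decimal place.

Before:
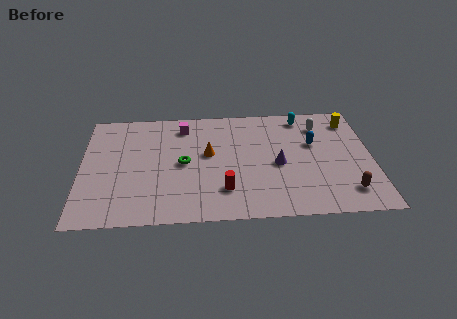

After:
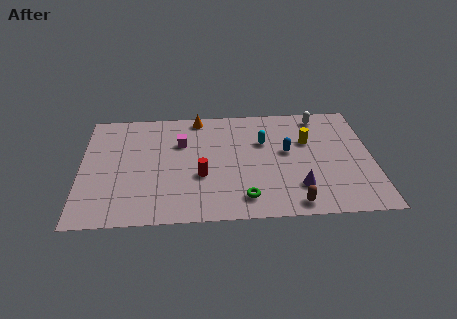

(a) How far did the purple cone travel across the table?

2.1

From (10.2, 4.2) to (11.2, 2.3), the purple cone covered √(1.0² + 1.9²) ≈ 2.1 units.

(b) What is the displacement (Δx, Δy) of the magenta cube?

(-0.1, -1.4)

The magenta cube was at about (5.3, 7.7) and moved to about (5.2, 6.3).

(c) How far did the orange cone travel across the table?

3.1

The orange cone was near (6.6, 5.3) before and (6.1, 8.4) after, so it travelled √(0.5² + 3.1²) ≈ 3.1 units.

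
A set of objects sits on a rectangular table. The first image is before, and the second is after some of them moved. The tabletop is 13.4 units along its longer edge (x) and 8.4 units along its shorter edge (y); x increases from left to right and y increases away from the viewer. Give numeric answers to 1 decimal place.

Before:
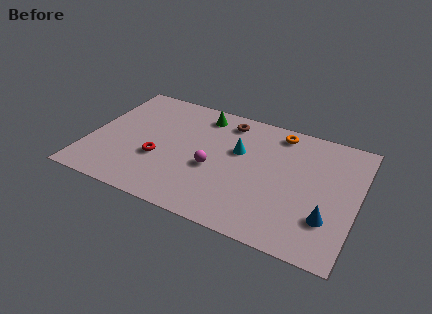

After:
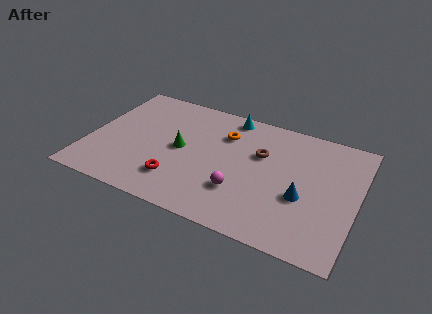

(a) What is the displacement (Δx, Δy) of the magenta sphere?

(1.5, -1.0)

The magenta sphere was at about (6.3, 3.5) and moved to about (7.8, 2.5).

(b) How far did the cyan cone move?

2.4

From (7.4, 5.2) to (6.7, 7.5), the cyan cone covered √(0.7² + 2.3²) ≈ 2.4 units.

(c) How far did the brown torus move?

2.5

The brown torus was near (6.6, 7.1) before and (8.5, 5.4) after, so it travelled √(1.9² + 1.7²) ≈ 2.5 units.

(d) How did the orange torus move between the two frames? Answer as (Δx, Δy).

(-2.6, -1.2)

The orange torus was at about (9.2, 7.3) and moved to about (6.6, 6.1).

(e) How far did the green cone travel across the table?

3.0

The green cone moved from about (5.3, 7.1) to (4.6, 4.2), a distance of √(0.7² + 2.9²) ≈ 3.0.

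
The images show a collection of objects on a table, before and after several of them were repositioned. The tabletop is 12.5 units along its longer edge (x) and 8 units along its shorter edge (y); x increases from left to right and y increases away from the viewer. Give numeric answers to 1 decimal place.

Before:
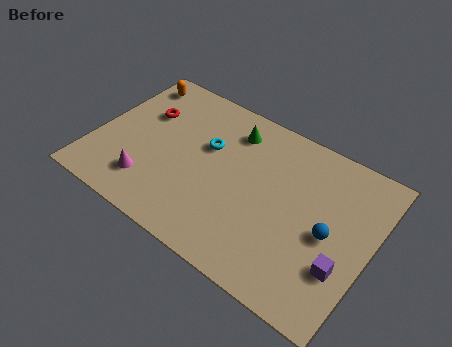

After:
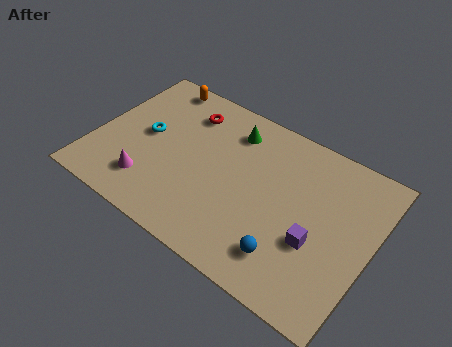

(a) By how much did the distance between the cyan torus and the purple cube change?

+1.0

Before: roughly 7.1 units apart; after: 8.1. That's 1.0 units further apart.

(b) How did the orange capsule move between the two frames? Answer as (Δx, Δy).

(1.1, 0.4)

From the two frames, the orange capsule sits at roughly (1.0, 6.8) before and (2.1, 7.2) after.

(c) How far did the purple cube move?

1.4

From (11.5, 2.5) to (10.2, 3.0), the purple cube covered √(1.3² + 0.5²) ≈ 1.4 units.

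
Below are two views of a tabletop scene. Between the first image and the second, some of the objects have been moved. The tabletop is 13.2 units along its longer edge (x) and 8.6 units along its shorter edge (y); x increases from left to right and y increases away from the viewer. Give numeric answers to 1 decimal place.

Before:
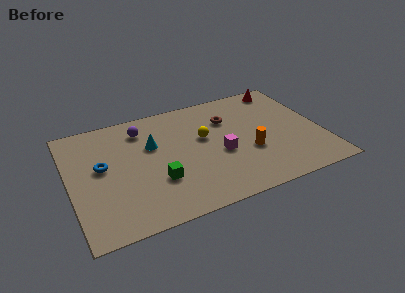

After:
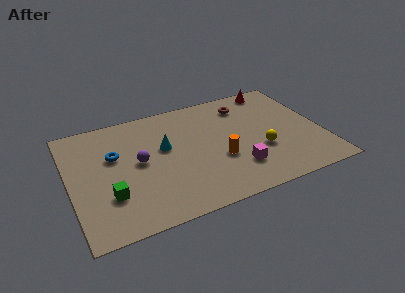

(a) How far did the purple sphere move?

2.4

The purple sphere was near (4.0, 6.9) before and (3.6, 4.5) after, so it travelled √(0.4² + 2.4²) ≈ 2.4 units.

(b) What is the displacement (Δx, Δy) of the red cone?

(-0.5, 0.1)

The red cone started near (11.7, 7.6) and ended near (11.2, 7.7).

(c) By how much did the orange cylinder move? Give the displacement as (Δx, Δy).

(-1.6, 0.0)

The orange cylinder started near (9.3, 3.2) and ended near (7.7, 3.2).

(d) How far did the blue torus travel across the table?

0.9

The blue torus moved from about (1.7, 4.8) to (2.4, 5.4), a distance of √(0.7² + 0.6²) ≈ 0.9.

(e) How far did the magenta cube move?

1.6

The magenta cube was near (7.8, 3.6) before and (8.5, 2.2) after, so it travelled √(0.7² + 1.4²) ≈ 1.6 units.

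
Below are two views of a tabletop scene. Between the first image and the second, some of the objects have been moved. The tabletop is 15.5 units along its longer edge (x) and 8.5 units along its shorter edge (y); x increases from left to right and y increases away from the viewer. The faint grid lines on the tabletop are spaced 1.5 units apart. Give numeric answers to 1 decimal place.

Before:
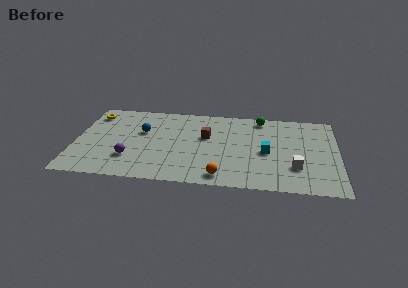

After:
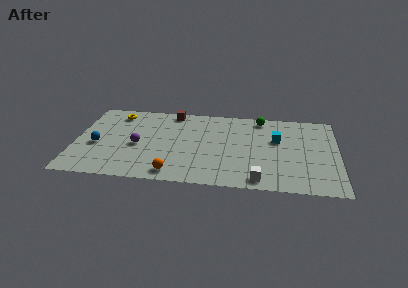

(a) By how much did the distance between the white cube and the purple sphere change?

-2.0

Before: roughly 9.7 units apart; after: 7.7. That's 2.0 units closer together.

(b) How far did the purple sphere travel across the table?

1.5

From (3.3, 2.4) to (3.7, 3.8), the purple sphere covered √(0.4² + 1.4²) ≈ 1.5 units.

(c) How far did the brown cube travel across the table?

3.2

From (7.7, 5.2) to (5.6, 7.6), the brown cube covered √(2.1² + 2.4²) ≈ 3.2 units.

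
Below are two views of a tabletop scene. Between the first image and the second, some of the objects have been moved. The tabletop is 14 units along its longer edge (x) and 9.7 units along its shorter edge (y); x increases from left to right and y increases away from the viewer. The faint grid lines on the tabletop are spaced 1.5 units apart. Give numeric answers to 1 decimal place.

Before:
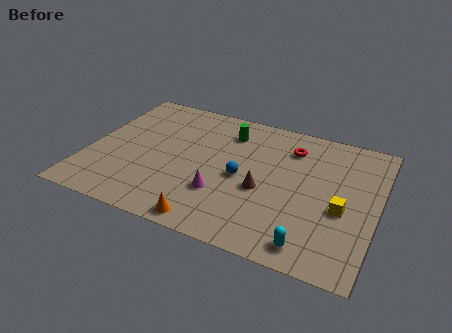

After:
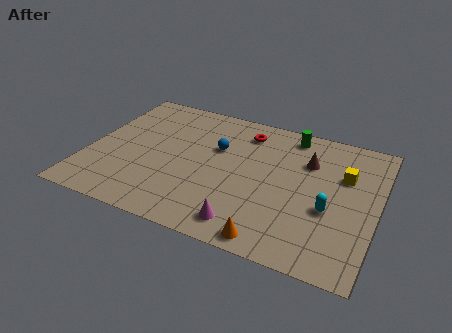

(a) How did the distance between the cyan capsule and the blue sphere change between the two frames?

+1.2

The distance was about 5.0 in the first image and 6.2 in the second, so they moved 1.2 units further apart.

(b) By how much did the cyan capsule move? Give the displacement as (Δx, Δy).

(0.6, 2.6)

The cyan capsule started near (11.2, 1.2) and ended near (11.8, 3.8).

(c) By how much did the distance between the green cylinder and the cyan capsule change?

-2.7

They were about 7.9 units apart before and 5.2 after — 2.7 units closer together.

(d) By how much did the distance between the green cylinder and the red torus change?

-0.8

They were about 3.1 units apart before and 2.3 after — 0.8 units closer together.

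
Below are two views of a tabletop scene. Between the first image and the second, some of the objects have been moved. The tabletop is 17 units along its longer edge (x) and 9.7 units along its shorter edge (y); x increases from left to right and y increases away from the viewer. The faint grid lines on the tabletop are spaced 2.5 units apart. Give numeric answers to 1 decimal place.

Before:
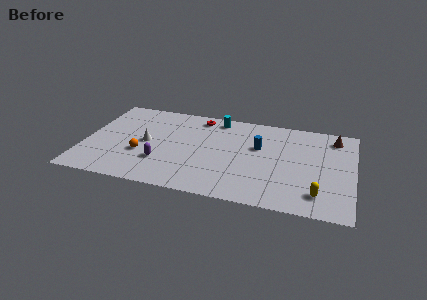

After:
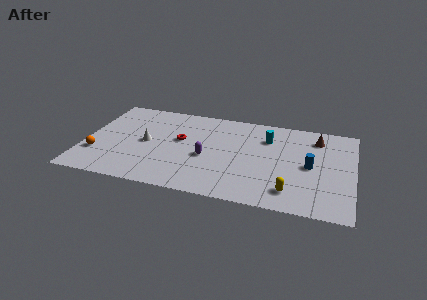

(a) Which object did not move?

the white cone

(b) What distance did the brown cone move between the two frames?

1.1

From (15.7, 8.1) to (14.6, 7.8), the brown cone covered √(1.1² + 0.3²) ≈ 1.1 units.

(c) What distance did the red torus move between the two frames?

3.0

From (7.0, 8.4) to (6.0, 5.6), the red torus covered √(1.0² + 2.8²) ≈ 3.0 units.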